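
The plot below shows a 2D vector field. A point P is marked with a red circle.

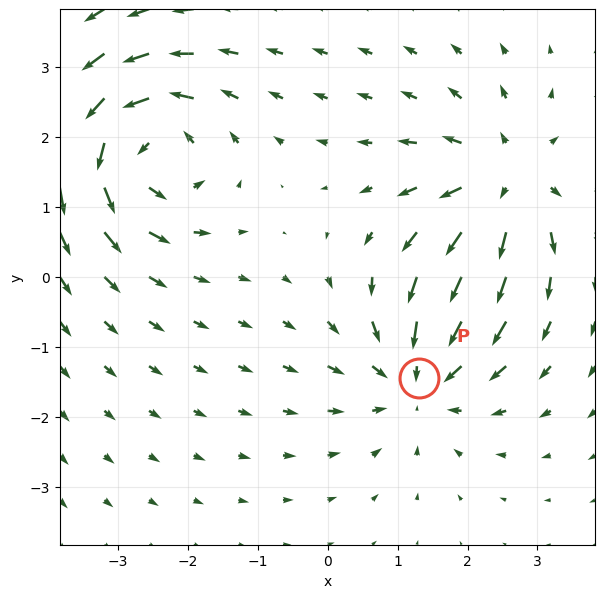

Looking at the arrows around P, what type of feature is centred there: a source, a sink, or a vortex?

sink

At P (1.3, -1.4) the arrows converge inward. Divergence about -4, curl ≈0 — negative divergence with near-zero curl is a sink.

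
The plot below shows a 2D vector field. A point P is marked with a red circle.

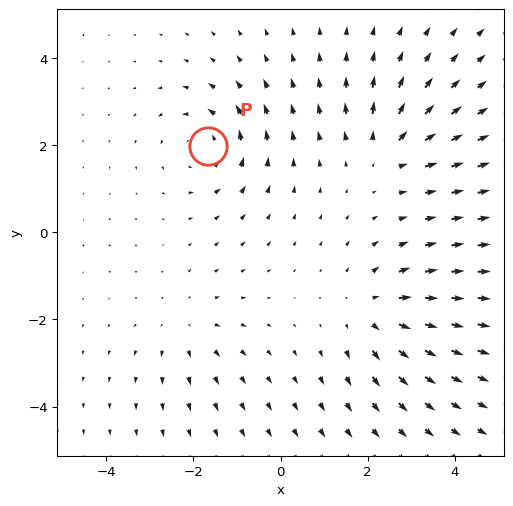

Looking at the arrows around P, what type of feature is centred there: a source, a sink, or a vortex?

At P (-1.7, 2.0) the arrows circulate counterclockwise. Divergence ≈0, curl about +4 — near-zero divergence with nonzero curl is a vortex.

vortex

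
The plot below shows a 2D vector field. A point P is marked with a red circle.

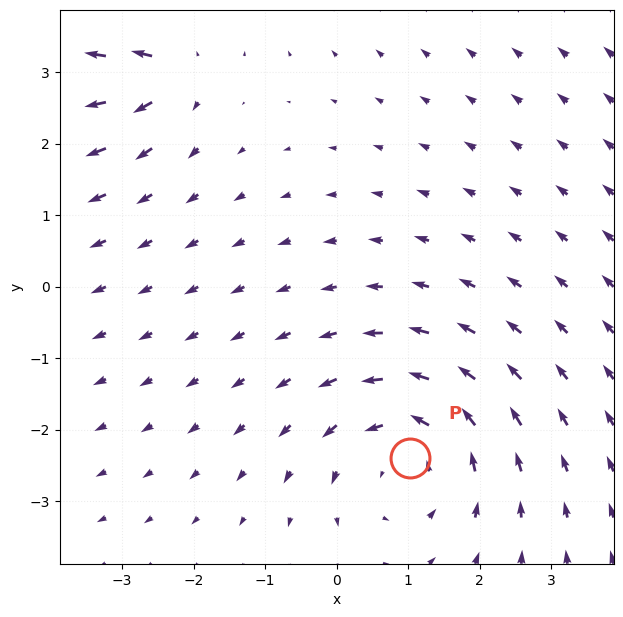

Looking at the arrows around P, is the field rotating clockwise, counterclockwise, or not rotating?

counterclockwise

Near P at (1.0, -2.4) the arrows circulate counterclockwise. The curl (z-component) there is about +3; positive curl means counterclockwise rotation.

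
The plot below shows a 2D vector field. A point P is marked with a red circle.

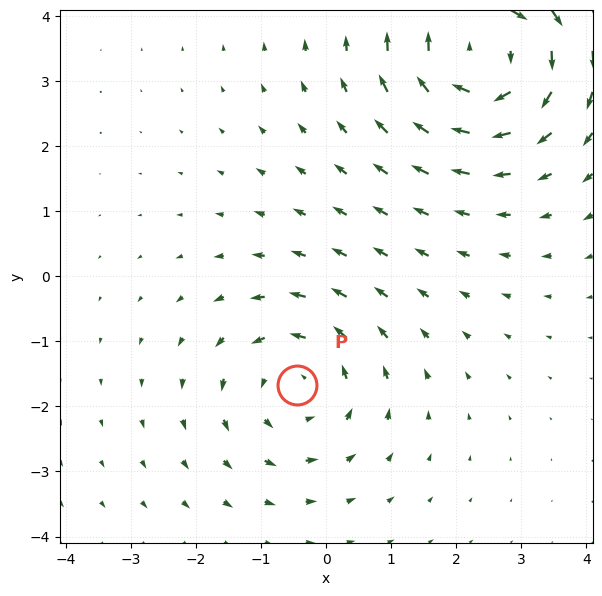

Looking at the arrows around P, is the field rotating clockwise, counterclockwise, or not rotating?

counterclockwise

Near P at (-0.4, -1.7) the arrows circulate counterclockwise. The curl (z-component) there is about +3; positive curl means counterclockwise rotation.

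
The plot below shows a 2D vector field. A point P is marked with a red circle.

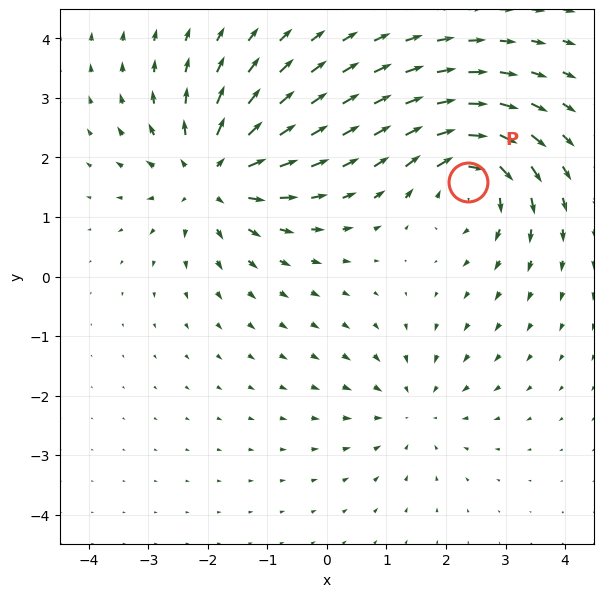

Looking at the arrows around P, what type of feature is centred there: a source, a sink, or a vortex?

At P (2.4, 1.6) the arrows circulate clockwise. Divergence ≈0, curl about -6 — near-zero divergence with nonzero curl is a vortex.

vortex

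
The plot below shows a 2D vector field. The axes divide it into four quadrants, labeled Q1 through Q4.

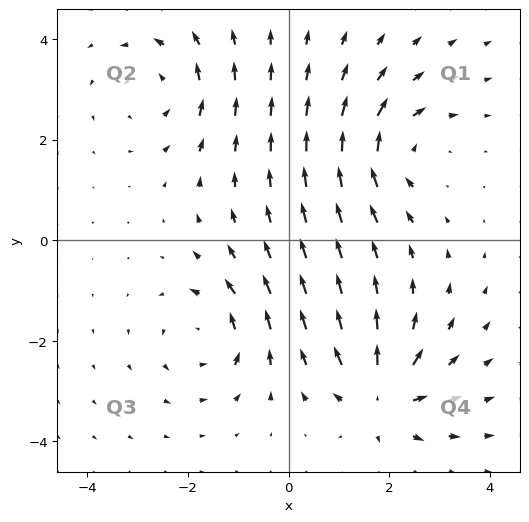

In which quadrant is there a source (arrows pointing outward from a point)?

The source sits at approximately (1.9, -3.1), which lies in quadrant Q4. The divergence there is about +7, positive as expected for a source.

Q4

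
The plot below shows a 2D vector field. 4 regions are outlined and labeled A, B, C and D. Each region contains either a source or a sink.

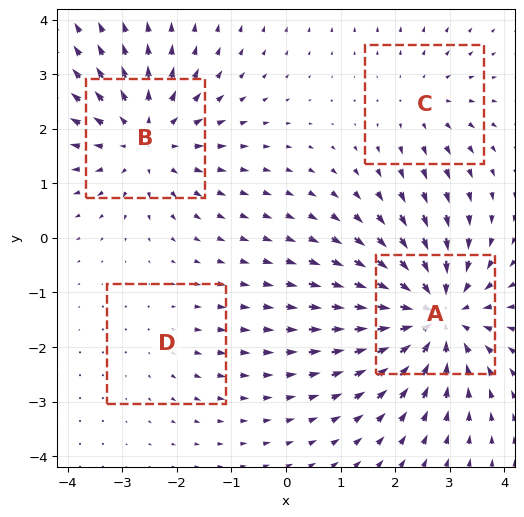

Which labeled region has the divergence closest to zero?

Divergence at each region's feature centre — A: about -7, B: about +5, C: about +3, D: about +2. Region D is closest to zero.

D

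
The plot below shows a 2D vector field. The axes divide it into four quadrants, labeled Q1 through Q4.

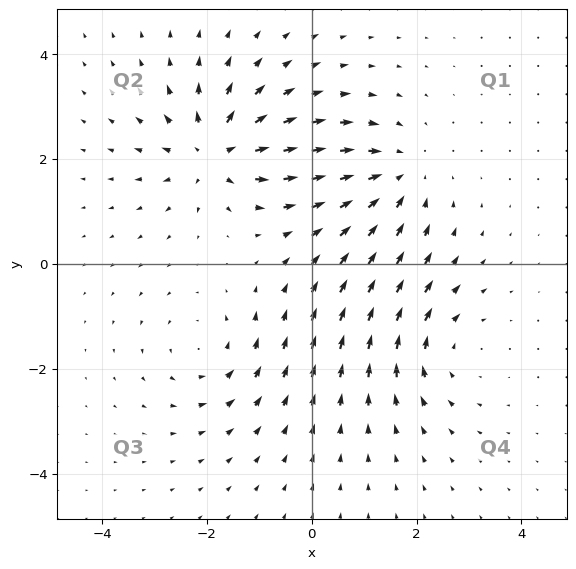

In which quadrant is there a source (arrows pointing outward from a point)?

Q2

The source sits at approximately (-1.8, 2.1), which lies in quadrant Q2. The divergence there is about +6, positive as expected for a source.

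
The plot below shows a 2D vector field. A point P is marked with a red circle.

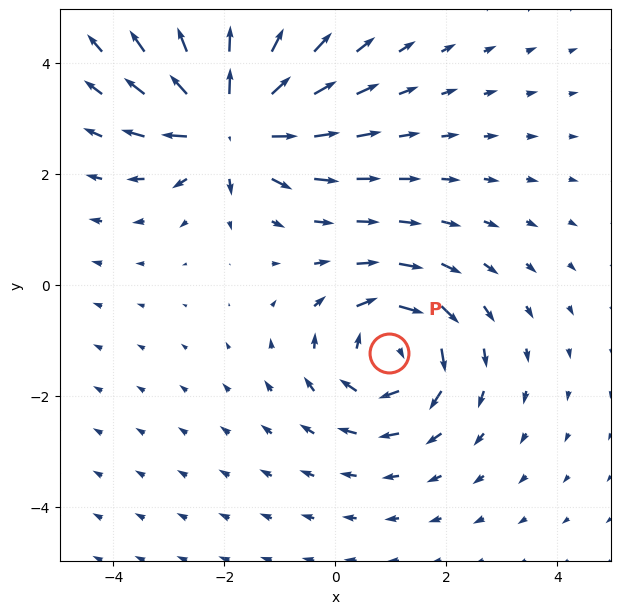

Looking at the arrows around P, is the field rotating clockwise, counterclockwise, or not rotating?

Near P at (1.0, -1.2) the arrows circulate clockwise. The curl (z-component) there is about -3; negative curl means clockwise rotation.

clockwise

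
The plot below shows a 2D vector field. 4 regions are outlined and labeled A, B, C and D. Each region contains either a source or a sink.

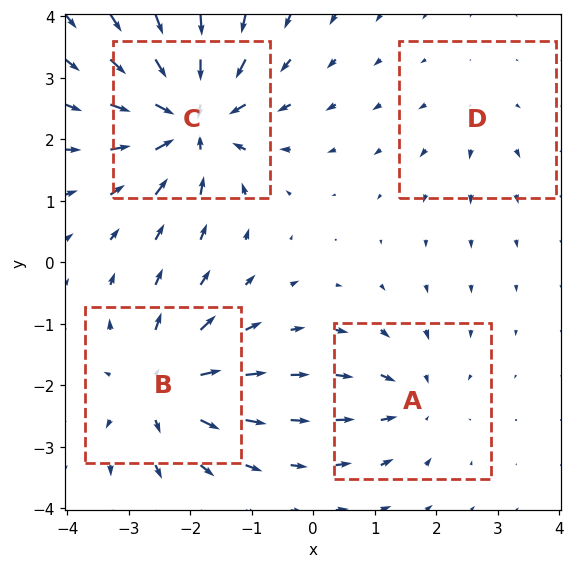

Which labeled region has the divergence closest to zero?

D

Divergence at each region's feature centre — A: about -4, B: about +6, C: about -9, D: about +2. Region D is closest to zero.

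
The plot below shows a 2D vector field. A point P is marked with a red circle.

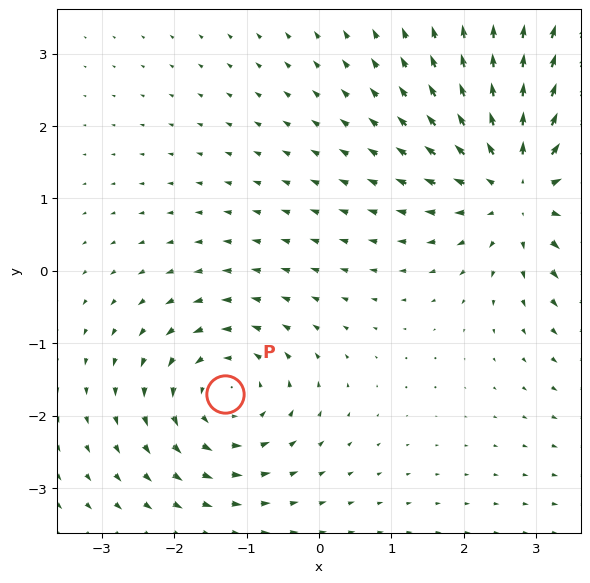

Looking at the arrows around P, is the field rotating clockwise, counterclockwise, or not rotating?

Near P at (-1.3, -1.7) the arrows circulate counterclockwise. The curl (z-component) there is about +3; positive curl means counterclockwise rotation.

counterclockwise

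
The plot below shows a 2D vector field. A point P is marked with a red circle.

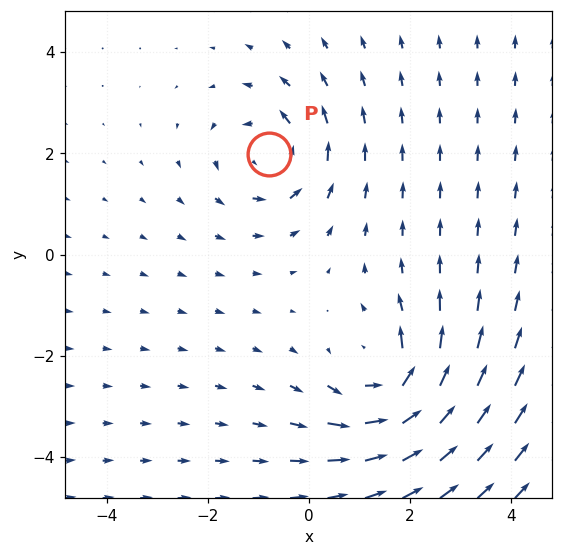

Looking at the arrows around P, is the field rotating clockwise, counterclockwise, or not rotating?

Near P at (-0.8, 2.0) the arrows circulate counterclockwise. The curl (z-component) there is about +4; positive curl means counterclockwise rotation.

counterclockwise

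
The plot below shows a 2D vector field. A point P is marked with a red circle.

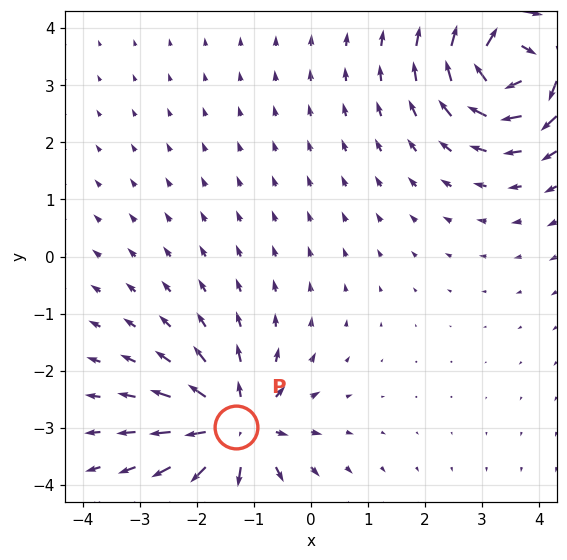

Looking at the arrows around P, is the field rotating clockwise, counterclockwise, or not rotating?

Near P at (-1.3, -3.0) the arrows show no circulation. The curl there is ≈0.

not rotating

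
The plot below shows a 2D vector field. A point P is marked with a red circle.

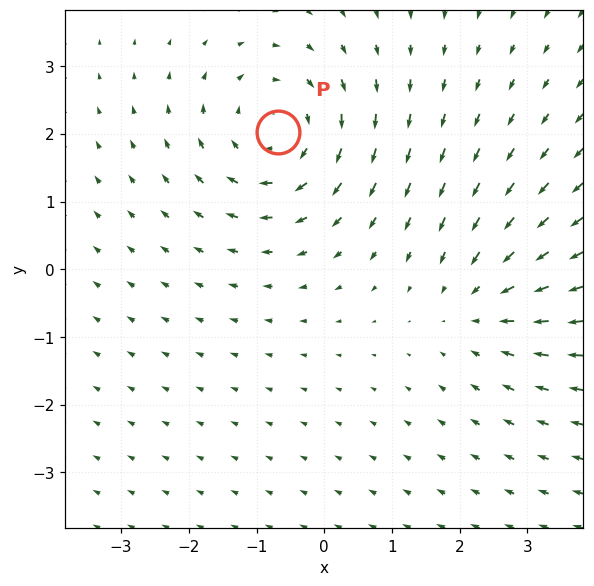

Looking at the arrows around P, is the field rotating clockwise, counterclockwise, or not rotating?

clockwise

Near P at (-0.7, 2.0) the arrows circulate clockwise. The curl (z-component) there is about -3; negative curl means clockwise rotation.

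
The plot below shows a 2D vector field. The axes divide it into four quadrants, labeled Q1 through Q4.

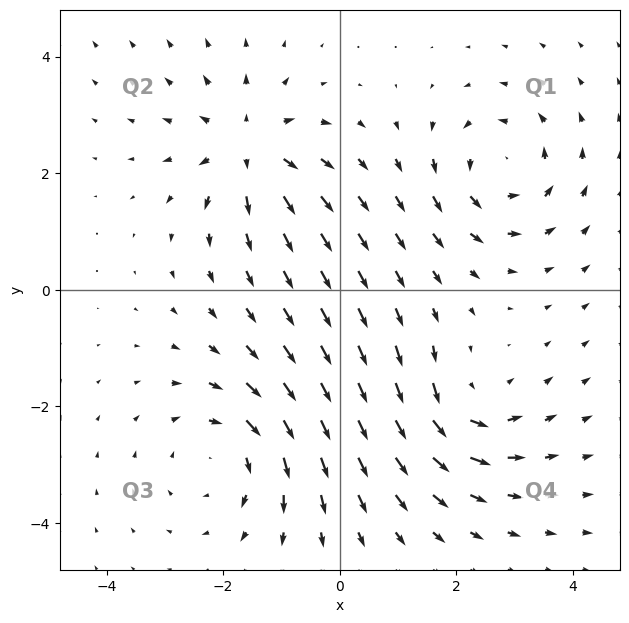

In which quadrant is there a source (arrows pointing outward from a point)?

The source sits at approximately (-1.6, 2.4), which lies in quadrant Q2. The divergence there is about +4, positive as expected for a source.

Q2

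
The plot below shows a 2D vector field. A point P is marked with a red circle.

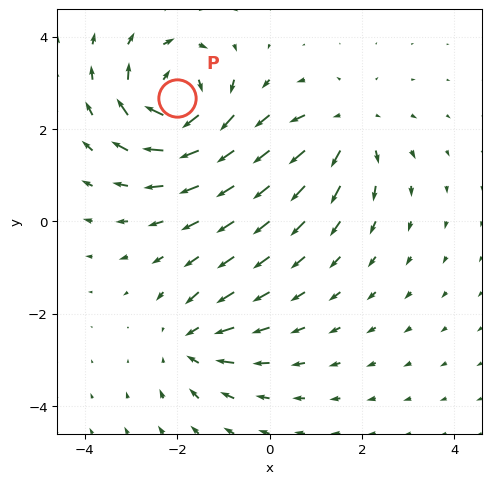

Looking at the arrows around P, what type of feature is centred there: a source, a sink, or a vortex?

vortex

At P (-2.0, 2.7) the arrows circulate clockwise. Divergence ≈0, curl about -6 — near-zero divergence with nonzero curl is a vortex.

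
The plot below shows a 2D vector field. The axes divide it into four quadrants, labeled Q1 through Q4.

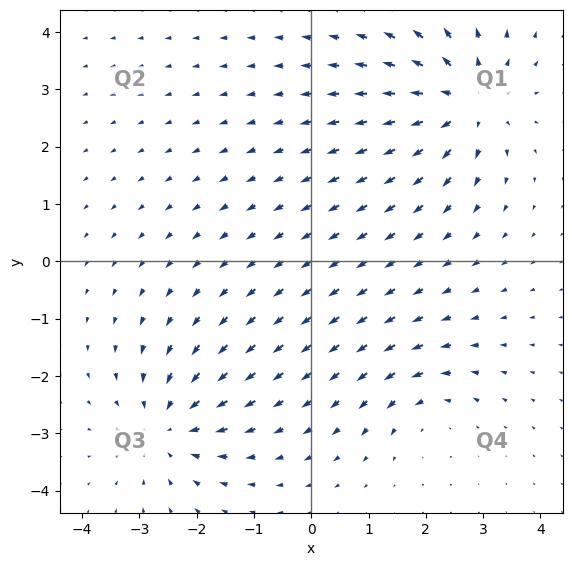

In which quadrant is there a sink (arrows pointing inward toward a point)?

Q3

The sink sits at approximately (-2.5, -2.9), which lies in quadrant Q3. The divergence there is about -4, negative as expected for a sink.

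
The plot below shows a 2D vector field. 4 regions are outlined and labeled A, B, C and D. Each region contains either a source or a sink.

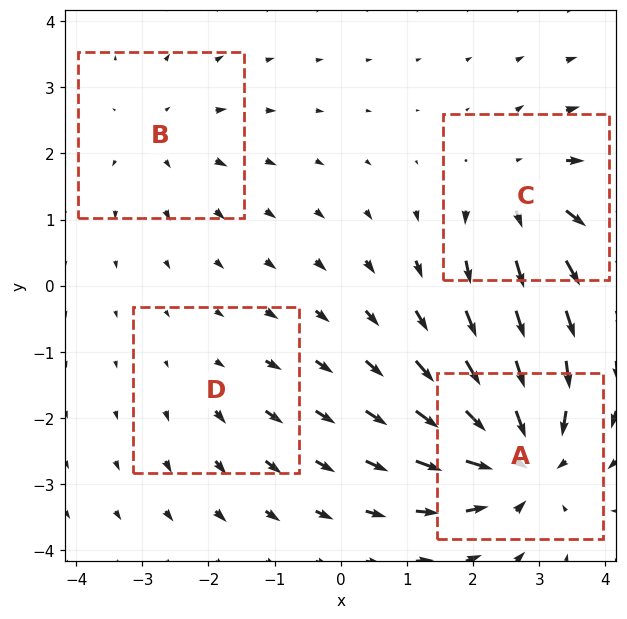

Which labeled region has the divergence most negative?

Divergence at each region's feature centre — A: about -7, B: about +3, C: about +5, D: about +2. Region A is most negative.

A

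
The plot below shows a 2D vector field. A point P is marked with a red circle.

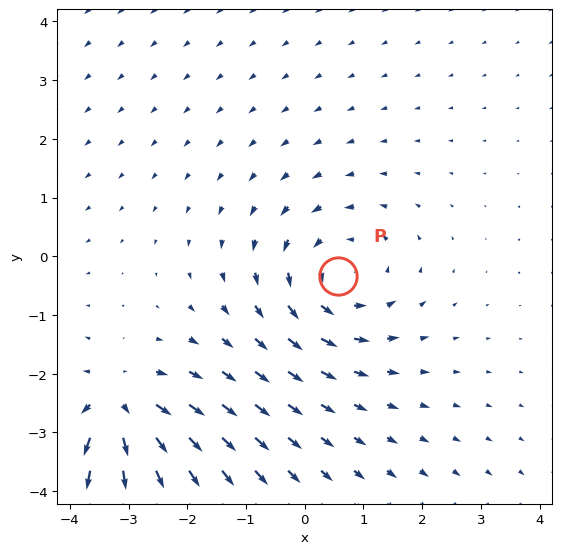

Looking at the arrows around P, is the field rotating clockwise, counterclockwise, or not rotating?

counterclockwise

Near P at (0.6, -0.3) the arrows circulate counterclockwise. The curl (z-component) there is about +3; positive curl means counterclockwise rotation.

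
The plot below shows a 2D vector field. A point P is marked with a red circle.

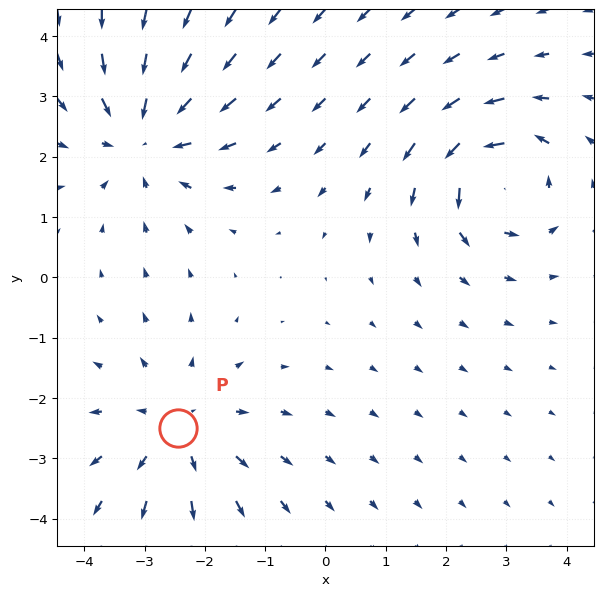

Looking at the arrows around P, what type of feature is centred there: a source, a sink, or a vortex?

At P (-2.4, -2.5) the arrows spread outward. Divergence about +4, curl ≈0 — positive divergence with near-zero curl is a source.

source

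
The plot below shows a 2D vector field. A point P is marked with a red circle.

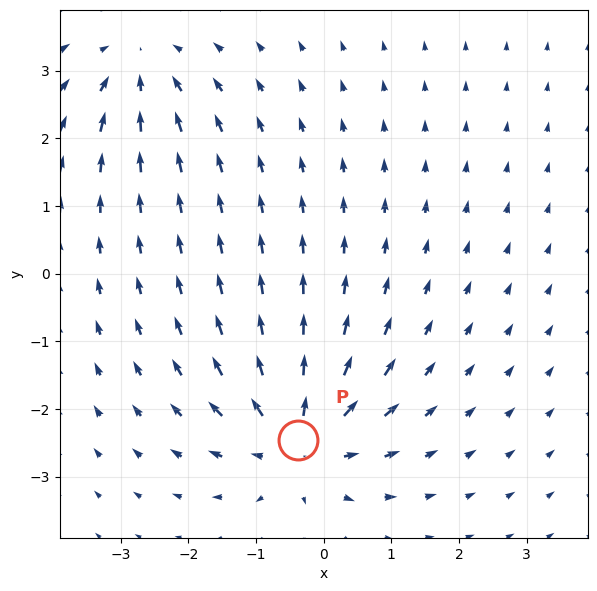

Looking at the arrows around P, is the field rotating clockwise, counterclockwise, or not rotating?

Near P at (-0.4, -2.5) the arrows show no circulation. The curl there is ≈0.

not rotating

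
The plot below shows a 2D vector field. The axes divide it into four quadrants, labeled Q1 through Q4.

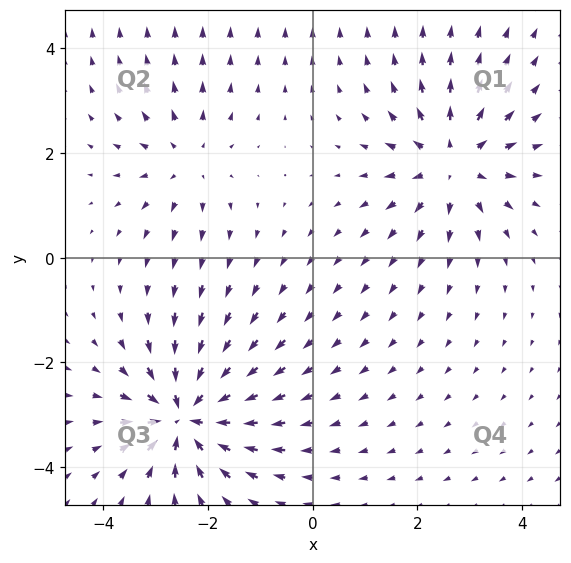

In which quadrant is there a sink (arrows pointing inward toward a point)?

Q3

The sink sits at approximately (-2.4, -3.0), which lies in quadrant Q3. The divergence there is about -6, negative as expected for a sink.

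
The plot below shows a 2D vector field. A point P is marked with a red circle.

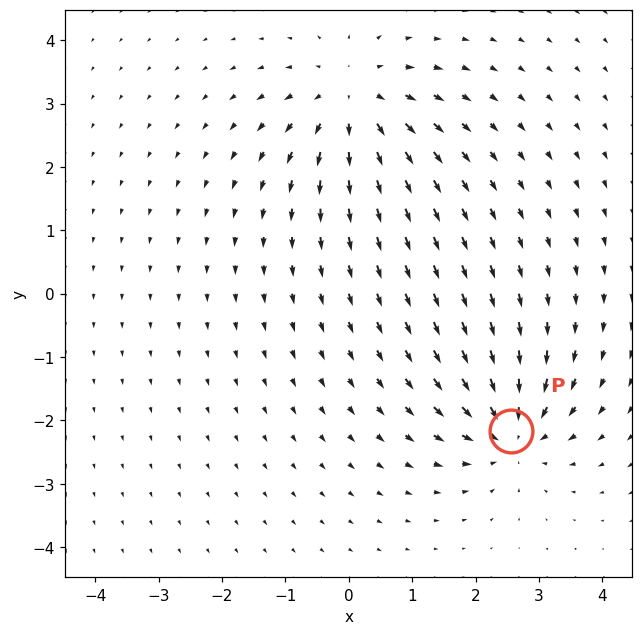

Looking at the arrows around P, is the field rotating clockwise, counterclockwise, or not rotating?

not rotating

Near P at (2.6, -2.2) the arrows show no circulation. The curl there is ≈0.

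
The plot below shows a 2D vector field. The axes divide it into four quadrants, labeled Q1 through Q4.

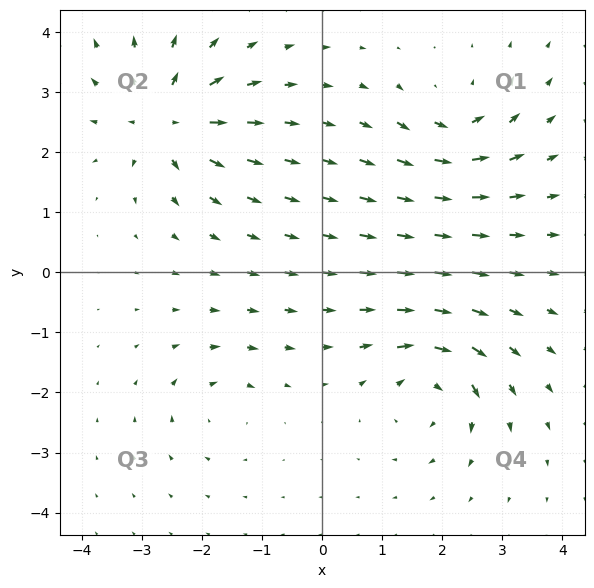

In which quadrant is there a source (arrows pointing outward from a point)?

The source sits at approximately (-2.6, 2.6), which lies in quadrant Q2. The divergence there is about +7, positive as expected for a source.

Q2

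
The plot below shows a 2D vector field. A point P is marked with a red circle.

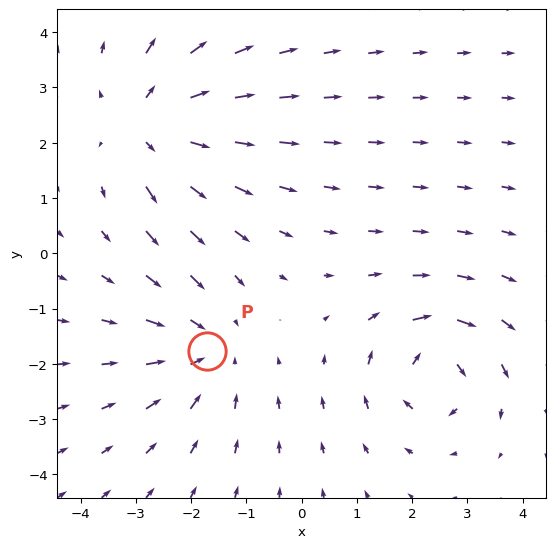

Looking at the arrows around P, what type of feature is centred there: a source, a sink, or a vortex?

At P (-1.7, -1.8) the arrows converge inward. Divergence about -3, curl ≈0 — negative divergence with near-zero curl is a sink.

sink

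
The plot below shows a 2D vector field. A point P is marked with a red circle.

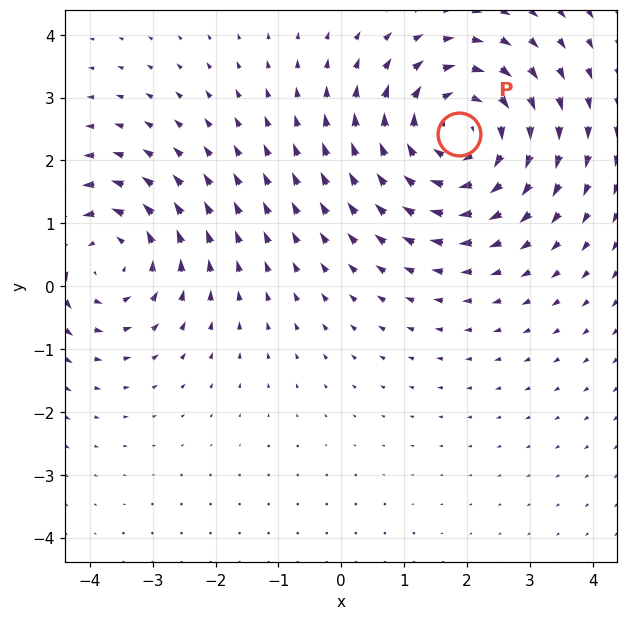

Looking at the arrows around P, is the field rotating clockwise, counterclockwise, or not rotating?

clockwise

Near P at (1.9, 2.4) the arrows circulate clockwise. The curl (z-component) there is about -4; negative curl means clockwise rotation.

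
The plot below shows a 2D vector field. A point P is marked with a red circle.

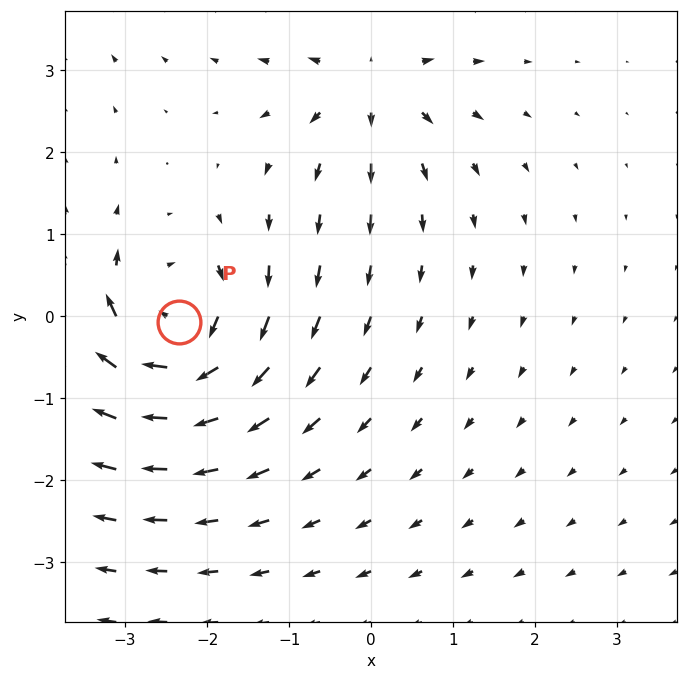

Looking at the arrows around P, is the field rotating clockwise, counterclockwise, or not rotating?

Near P at (-2.3, -0.1) the arrows circulate clockwise. The curl (z-component) there is about -6; negative curl means clockwise rotation.

clockwise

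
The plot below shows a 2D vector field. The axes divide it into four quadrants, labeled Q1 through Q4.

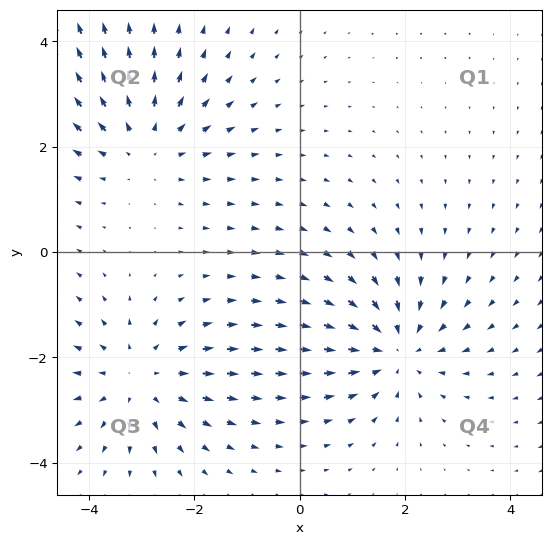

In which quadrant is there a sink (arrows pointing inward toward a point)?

The sink sits at approximately (1.8, -1.9), which lies in quadrant Q4. The divergence there is about -4, negative as expected for a sink.

Q4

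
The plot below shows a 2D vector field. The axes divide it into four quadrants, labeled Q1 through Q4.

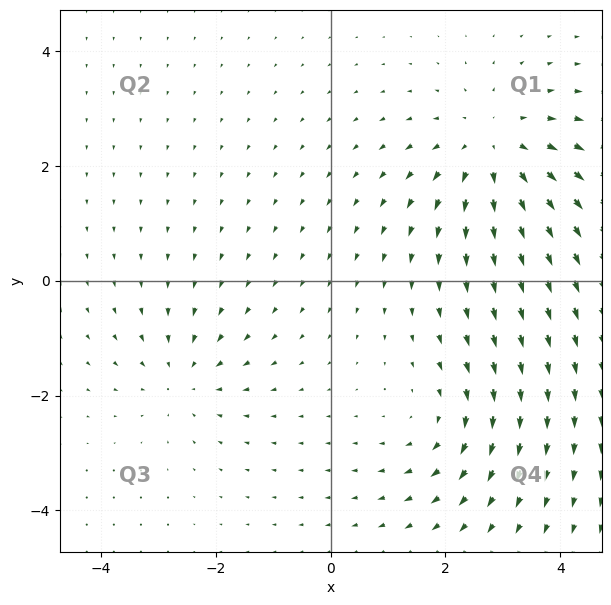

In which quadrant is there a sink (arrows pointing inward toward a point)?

The sink sits at approximately (-2.6, -1.7), which lies in quadrant Q3. The divergence there is about -3, negative as expected for a sink.

Q3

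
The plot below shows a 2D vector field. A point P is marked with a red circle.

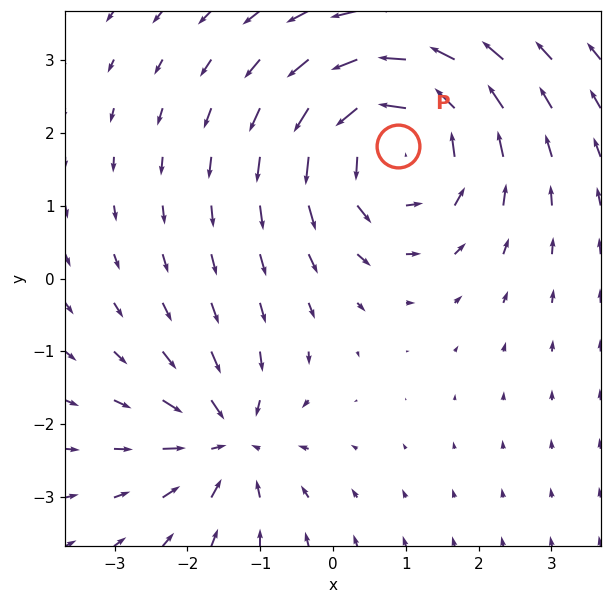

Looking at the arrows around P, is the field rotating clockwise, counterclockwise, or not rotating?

counterclockwise

Near P at (0.9, 1.8) the arrows circulate counterclockwise. The curl (z-component) there is about +4; positive curl means counterclockwise rotation.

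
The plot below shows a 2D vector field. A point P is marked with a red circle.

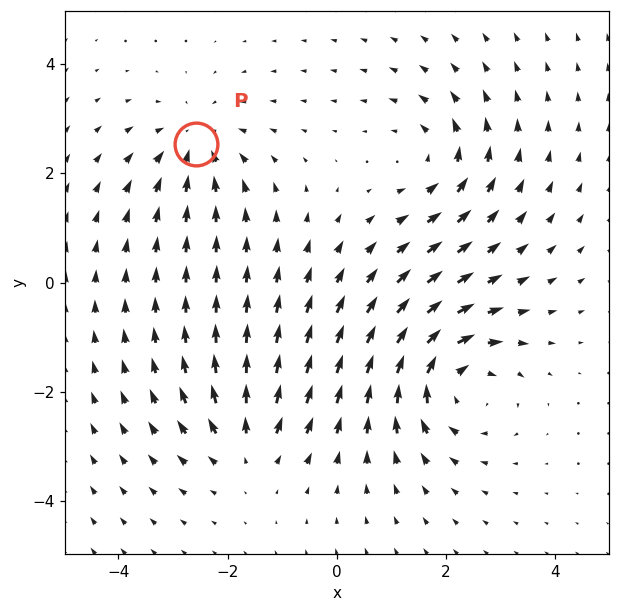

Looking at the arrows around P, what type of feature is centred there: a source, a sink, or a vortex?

At P (-2.6, 2.5) the arrows converge inward. Divergence about -3, curl ≈0 — negative divergence with near-zero curl is a sink.

sink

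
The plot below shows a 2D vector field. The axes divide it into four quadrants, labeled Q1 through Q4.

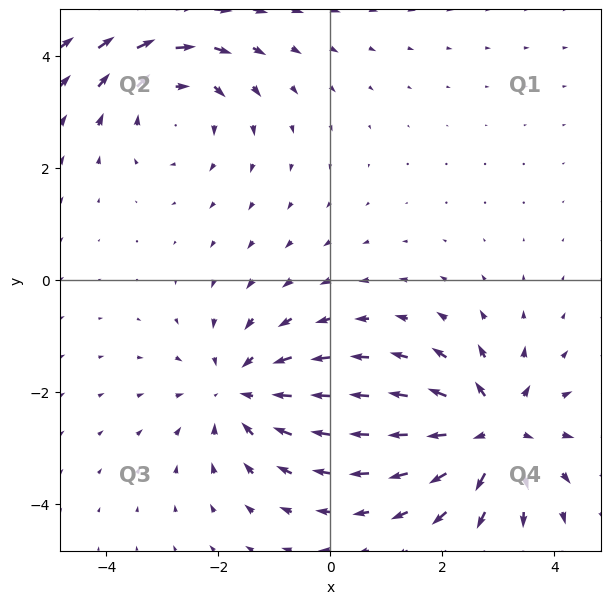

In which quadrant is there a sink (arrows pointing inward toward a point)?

Q3

The sink sits at approximately (-1.6, -2.0), which lies in quadrant Q3. The divergence there is about -3, negative as expected for a sink.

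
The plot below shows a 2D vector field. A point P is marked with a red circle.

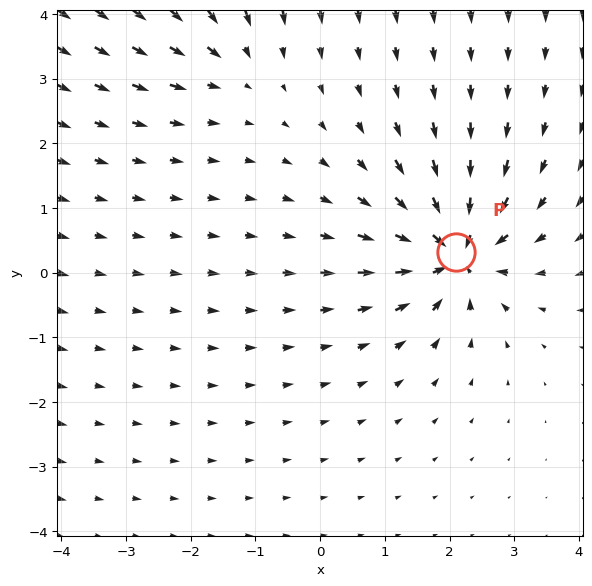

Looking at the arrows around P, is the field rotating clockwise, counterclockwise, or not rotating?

Near P at (2.1, 0.3) the arrows show no circulation. The curl there is ≈0.

not rotating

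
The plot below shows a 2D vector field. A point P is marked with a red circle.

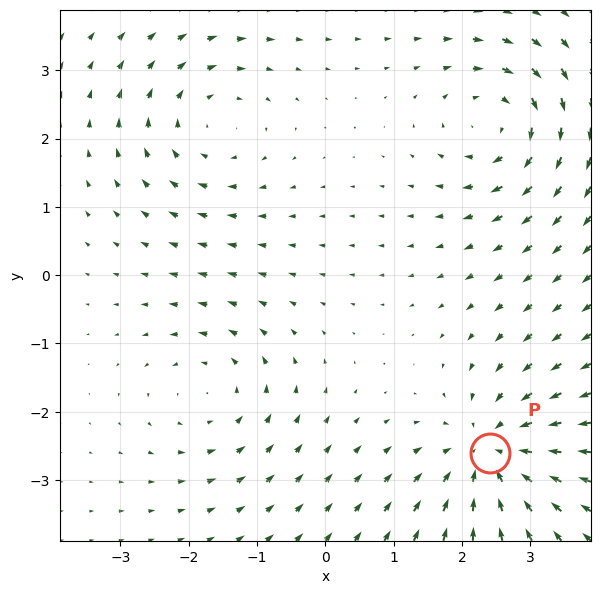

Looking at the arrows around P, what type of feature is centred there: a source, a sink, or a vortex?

sink

At P (2.4, -2.6) the arrows converge inward. Divergence about -6, curl ≈0 — negative divergence with near-zero curl is a sink.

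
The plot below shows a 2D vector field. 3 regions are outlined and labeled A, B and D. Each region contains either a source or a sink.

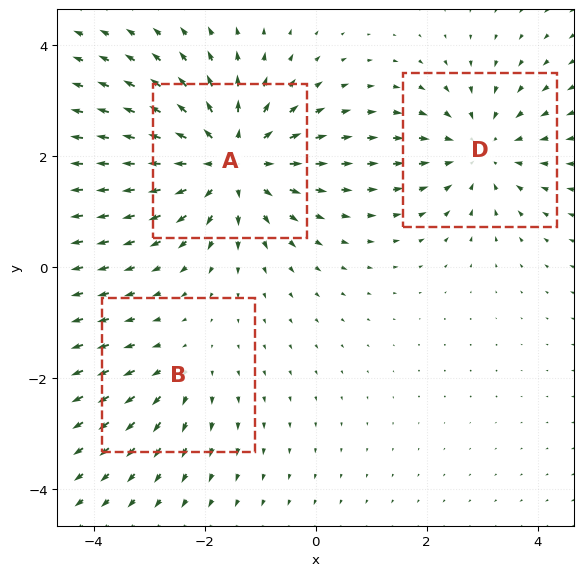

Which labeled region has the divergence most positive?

Divergence at each region's feature centre — A: about +4, B: about +2, D: about -3. Region A is most positive.

A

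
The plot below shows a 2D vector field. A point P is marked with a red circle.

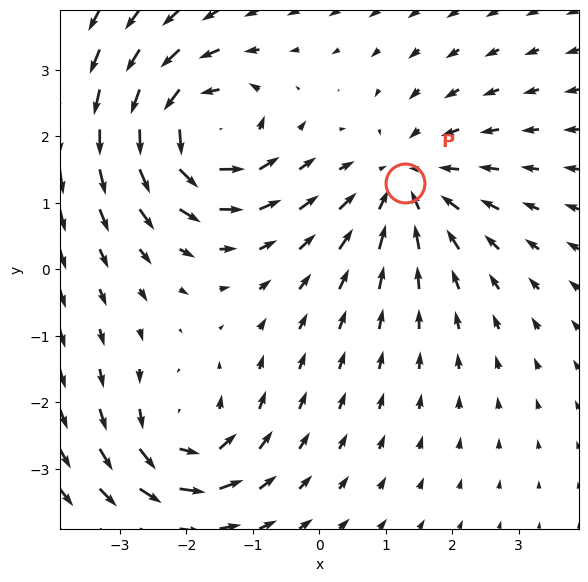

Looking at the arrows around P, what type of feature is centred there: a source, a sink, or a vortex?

sink

At P (1.3, 1.3) the arrows converge inward. Divergence about -4, curl ≈0 — negative divergence with near-zero curl is a sink.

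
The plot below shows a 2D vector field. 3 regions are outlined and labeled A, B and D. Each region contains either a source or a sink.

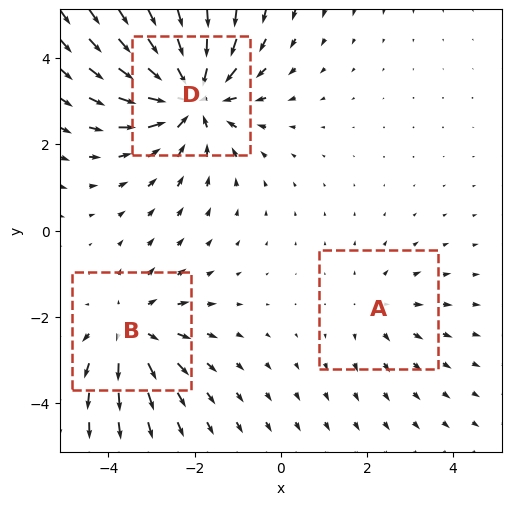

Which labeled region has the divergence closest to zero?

Divergence at each region's feature centre — A: about +2, B: about +3, D: about -5. Region A is closest to zero.

A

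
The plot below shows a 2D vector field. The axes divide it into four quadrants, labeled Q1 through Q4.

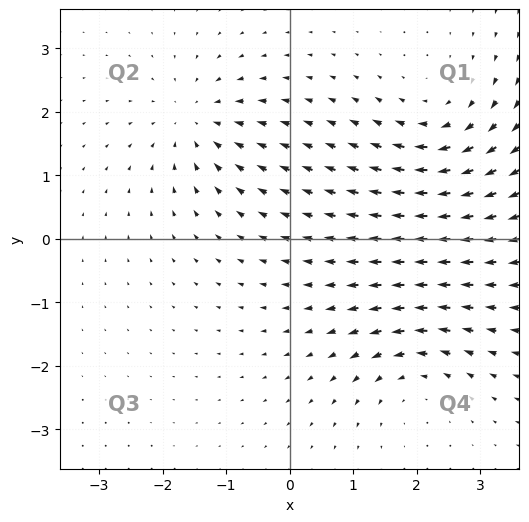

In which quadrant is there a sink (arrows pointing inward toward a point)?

The sink sits at approximately (-1.5, 1.8), which lies in quadrant Q2. The divergence there is about -3, negative as expected for a sink.

Q2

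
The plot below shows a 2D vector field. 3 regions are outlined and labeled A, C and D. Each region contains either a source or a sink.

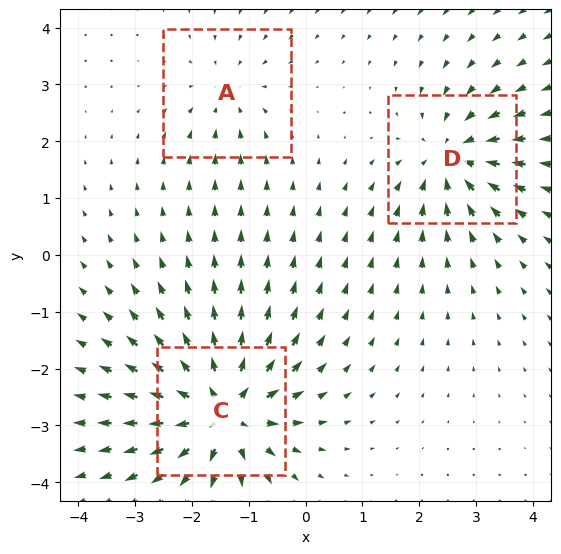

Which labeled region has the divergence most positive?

Divergence at each region's feature centre — A: about -2, C: about +6, D: about -4. Region C is most positive.

C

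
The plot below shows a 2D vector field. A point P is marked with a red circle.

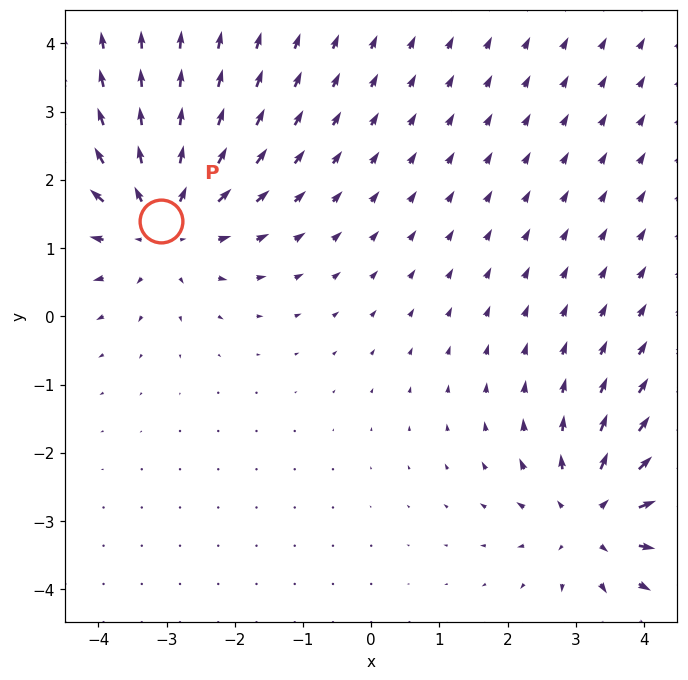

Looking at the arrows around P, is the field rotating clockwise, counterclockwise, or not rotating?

Near P at (-3.1, 1.4) the arrows show no circulation. The curl there is ≈0.

not rotating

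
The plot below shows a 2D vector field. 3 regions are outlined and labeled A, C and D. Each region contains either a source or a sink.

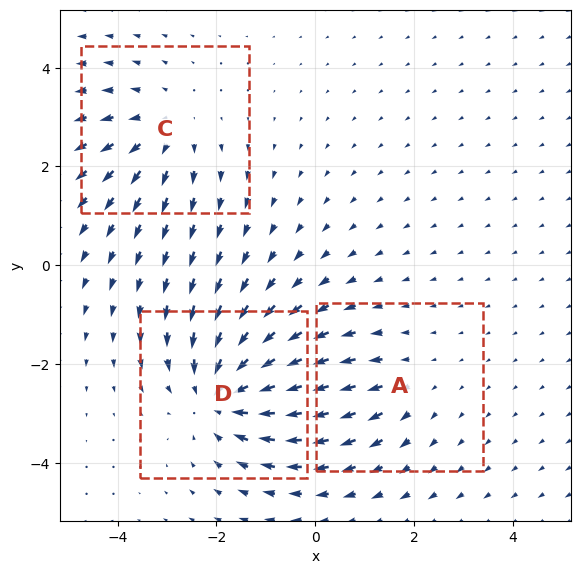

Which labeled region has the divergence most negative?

D

Divergence at each region's feature centre — A: about +2, C: about +3, D: about -4. Region D is most negative.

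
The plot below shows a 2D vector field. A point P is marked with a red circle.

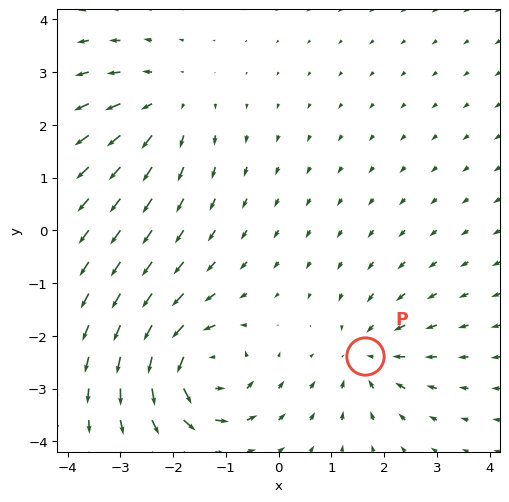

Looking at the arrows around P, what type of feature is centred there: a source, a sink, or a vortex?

At P (1.6, -2.4) the arrows converge inward. Divergence about -4, curl ≈0 — negative divergence with near-zero curl is a sink.

sink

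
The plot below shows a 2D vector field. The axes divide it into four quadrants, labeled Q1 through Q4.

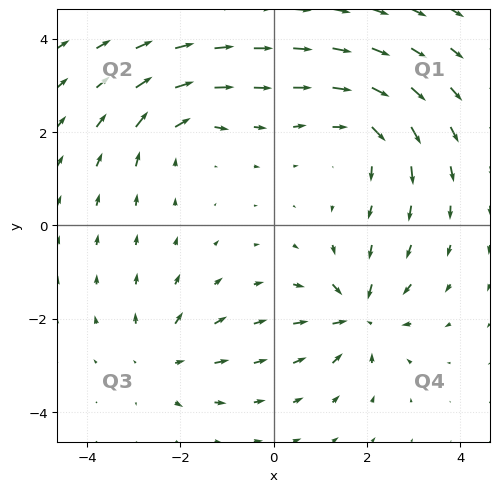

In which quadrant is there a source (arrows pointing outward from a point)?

Q3

The source sits at approximately (-2.4, -2.9), which lies in quadrant Q3. The divergence there is about +3, positive as expected for a source.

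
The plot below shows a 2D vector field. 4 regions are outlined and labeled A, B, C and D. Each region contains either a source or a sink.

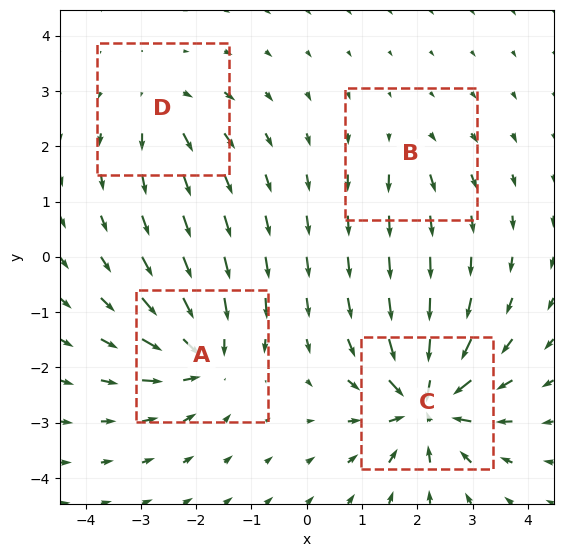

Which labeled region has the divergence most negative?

C

Divergence at each region's feature centre — A: about -6, B: about +3, C: about -9, D: about +4. Region C is most negative.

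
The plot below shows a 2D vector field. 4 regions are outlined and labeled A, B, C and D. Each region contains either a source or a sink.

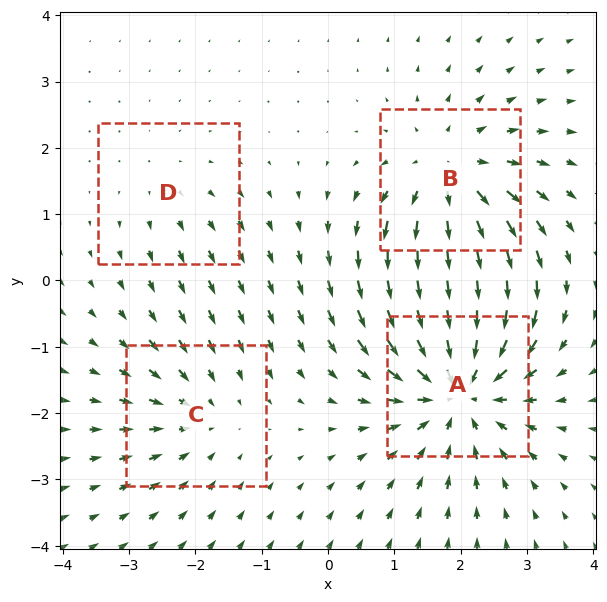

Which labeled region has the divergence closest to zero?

Divergence at each region's feature centre — A: about -7, B: about +5, C: about -3, D: about +2. Region D is closest to zero.

D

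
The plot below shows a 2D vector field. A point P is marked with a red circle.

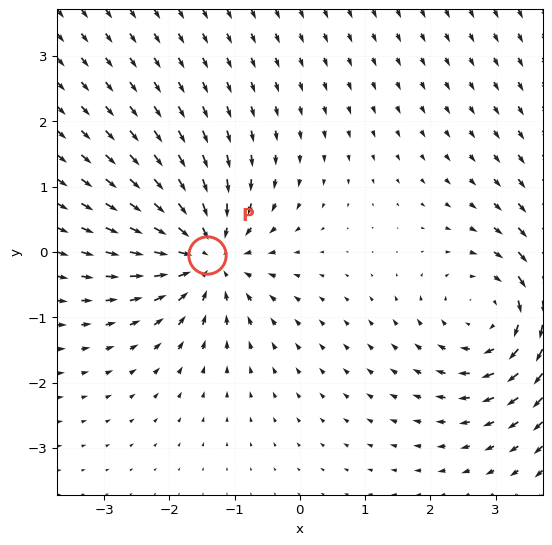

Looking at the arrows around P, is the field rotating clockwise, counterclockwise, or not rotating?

not rotating

Near P at (-1.4, -0.0) the arrows show no circulation. The curl there is ≈0.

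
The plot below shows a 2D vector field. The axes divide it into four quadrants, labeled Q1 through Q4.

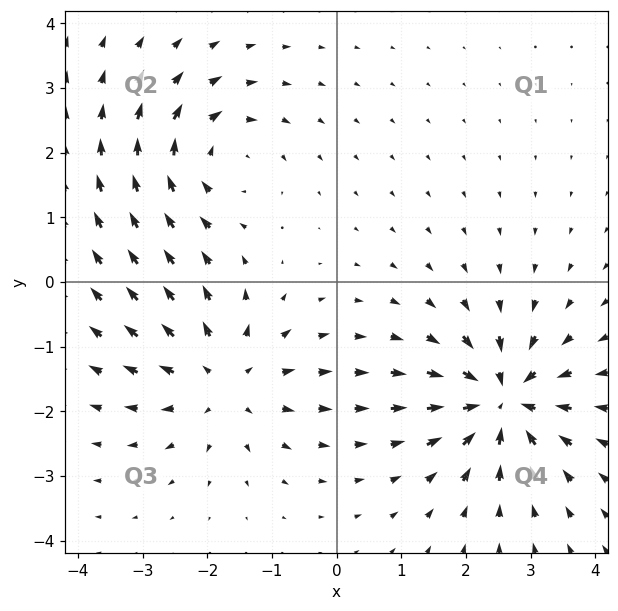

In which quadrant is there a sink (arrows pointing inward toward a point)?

The sink sits at approximately (2.6, -1.8), which lies in quadrant Q4. The divergence there is about -6, negative as expected for a sink.

Q4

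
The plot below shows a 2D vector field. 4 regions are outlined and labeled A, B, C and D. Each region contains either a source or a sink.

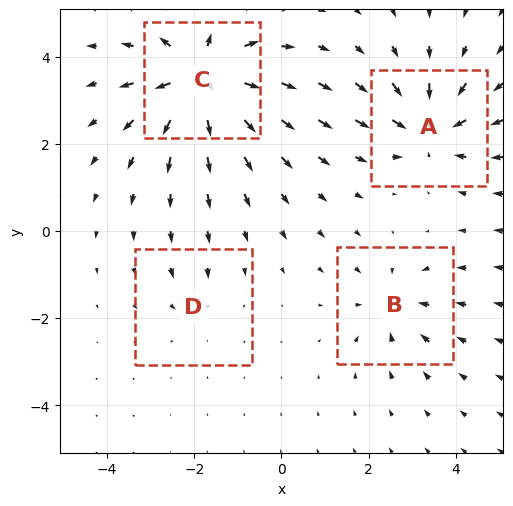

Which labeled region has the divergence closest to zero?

Divergence at each region's feature centre — A: about -6, B: about -4, C: about +8, D: about -2. Region D is closest to zero.

D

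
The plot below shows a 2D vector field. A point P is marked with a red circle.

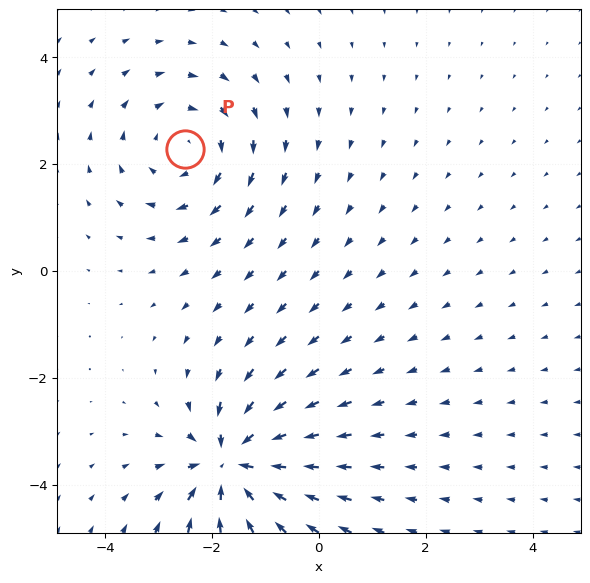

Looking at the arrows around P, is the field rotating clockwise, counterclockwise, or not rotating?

Near P at (-2.5, 2.3) the arrows circulate clockwise. The curl (z-component) there is about -3; negative curl means clockwise rotation.

clockwise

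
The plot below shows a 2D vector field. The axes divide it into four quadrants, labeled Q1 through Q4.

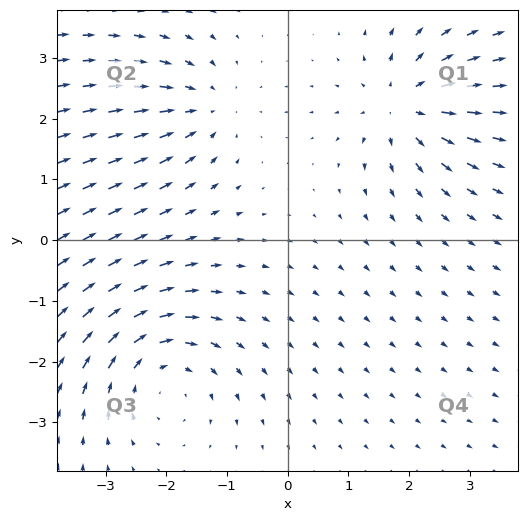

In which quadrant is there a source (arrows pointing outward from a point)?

Q1

The source sits at approximately (1.9, 2.2), which lies in quadrant Q1. The divergence there is about +4, positive as expected for a source.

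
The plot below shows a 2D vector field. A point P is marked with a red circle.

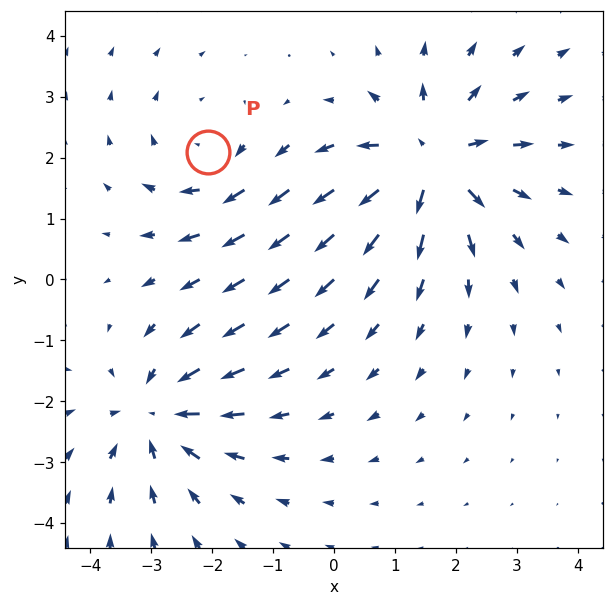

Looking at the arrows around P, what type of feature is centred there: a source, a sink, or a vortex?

vortex

At P (-2.1, 2.1) the arrows circulate clockwise. Divergence ≈0, curl about -3 — near-zero divergence with nonzero curl is a vortex.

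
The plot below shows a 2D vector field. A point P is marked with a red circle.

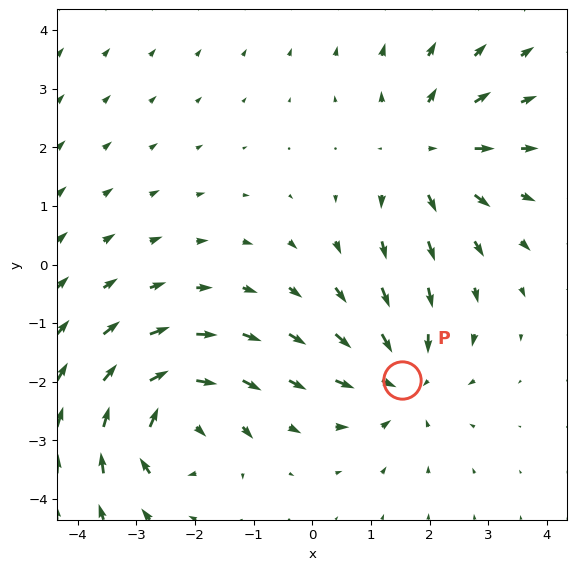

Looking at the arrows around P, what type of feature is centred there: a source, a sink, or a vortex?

At P (1.5, -2.0) the arrows converge inward. Divergence about -3, curl ≈0 — negative divergence with near-zero curl is a sink.

sink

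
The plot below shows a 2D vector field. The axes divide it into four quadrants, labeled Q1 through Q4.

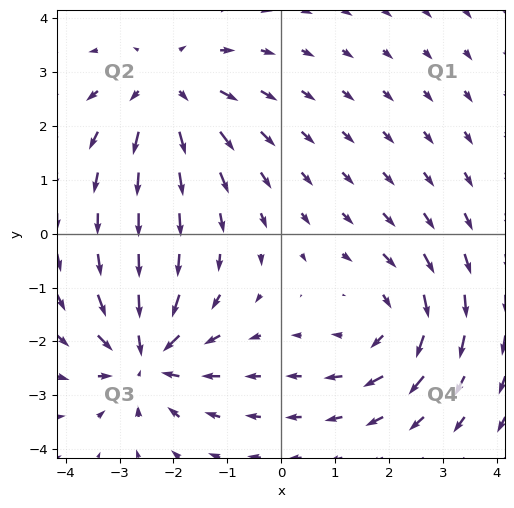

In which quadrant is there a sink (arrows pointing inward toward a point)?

The sink sits at approximately (-2.5, -2.3), which lies in quadrant Q3. The divergence there is about -6, negative as expected for a sink.

Q3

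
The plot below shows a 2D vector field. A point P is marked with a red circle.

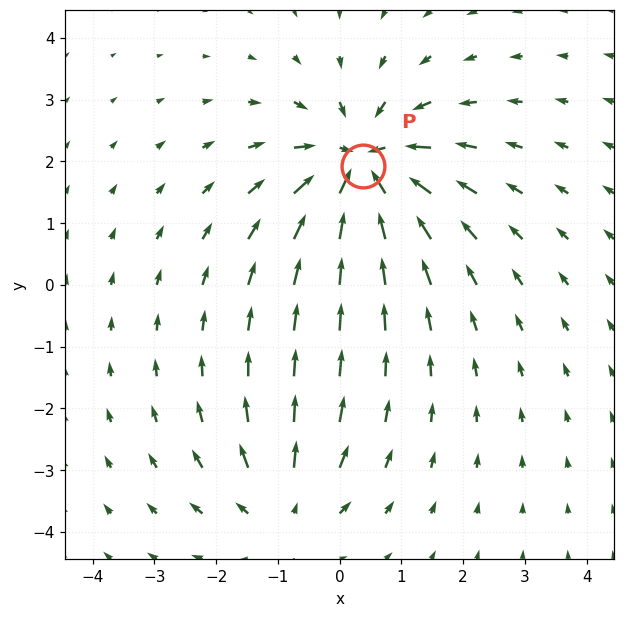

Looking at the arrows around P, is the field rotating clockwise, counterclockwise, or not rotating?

Near P at (0.4, 1.9) the arrows show no circulation. The curl there is ≈0.

not rotating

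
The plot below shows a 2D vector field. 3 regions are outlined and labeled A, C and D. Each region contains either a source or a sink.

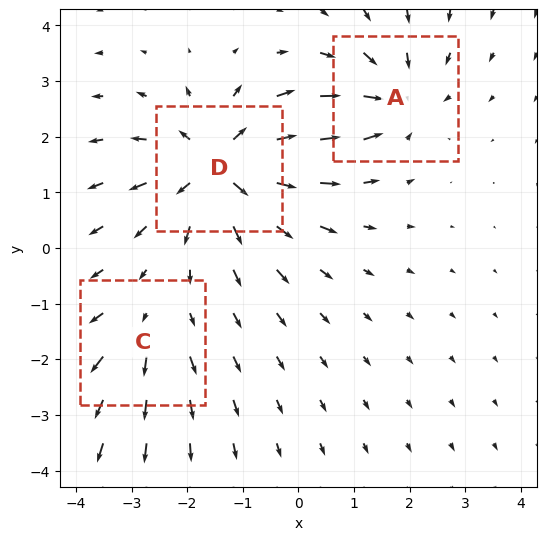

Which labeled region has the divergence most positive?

Divergence at each region's feature centre — A: about -4, C: about +2, D: about +6. Region D is most positive.

D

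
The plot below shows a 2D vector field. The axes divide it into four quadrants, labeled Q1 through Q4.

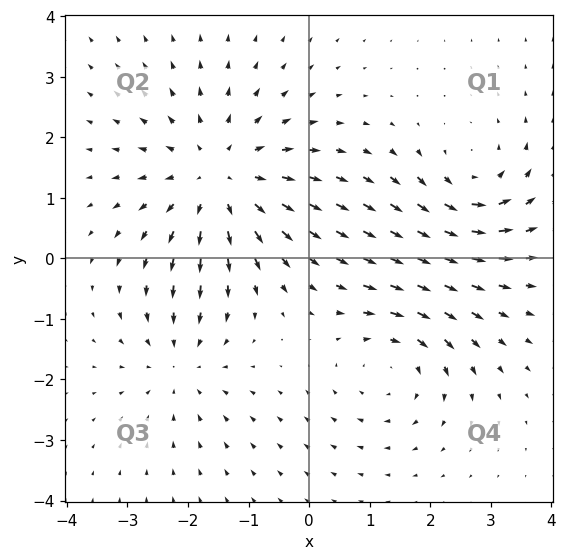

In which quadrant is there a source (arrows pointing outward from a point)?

The source sits at approximately (-1.5, 1.3), which lies in quadrant Q2. The divergence there is about +4, positive as expected for a source.

Q2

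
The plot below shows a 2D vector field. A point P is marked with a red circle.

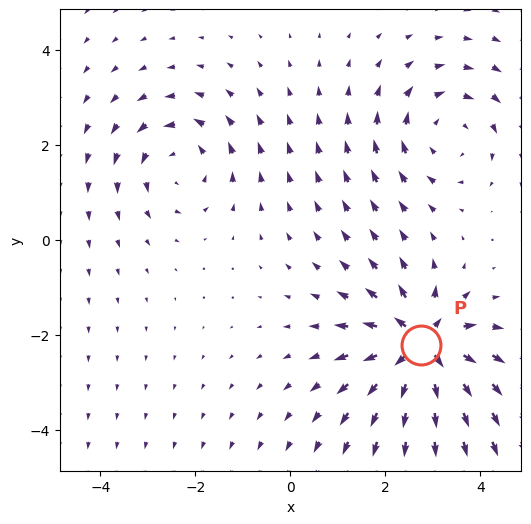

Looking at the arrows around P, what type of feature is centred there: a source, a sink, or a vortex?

source

At P (2.7, -2.2) the arrows spread outward. Divergence about +7, curl ≈0 — positive divergence with near-zero curl is a source.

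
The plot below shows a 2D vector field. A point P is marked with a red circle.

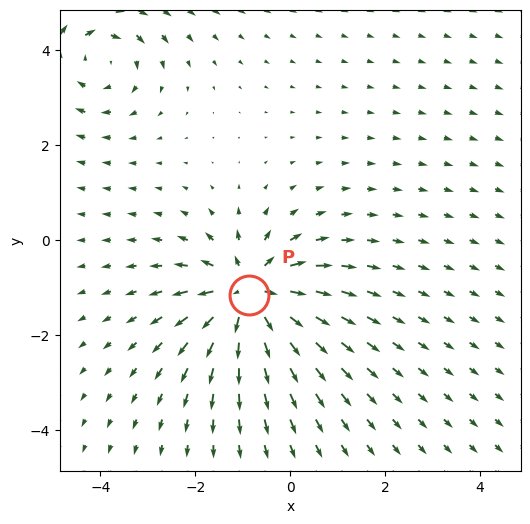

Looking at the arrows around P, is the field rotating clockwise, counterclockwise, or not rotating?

not rotating

Near P at (-0.9, -1.1) the arrows show no circulation. The curl there is ≈0.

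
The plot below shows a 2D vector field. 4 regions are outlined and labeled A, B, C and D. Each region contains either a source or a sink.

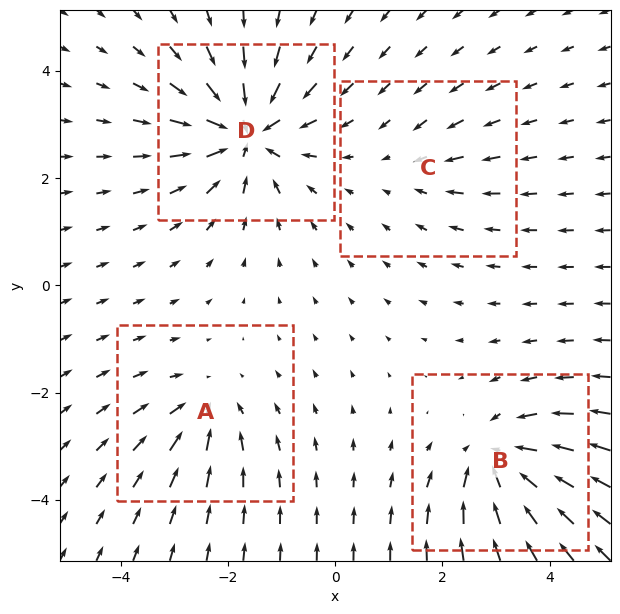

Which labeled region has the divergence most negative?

Divergence at each region's feature centre — A: about -4, B: about -6, C: about -2, D: about -8. Region D is most negative.

D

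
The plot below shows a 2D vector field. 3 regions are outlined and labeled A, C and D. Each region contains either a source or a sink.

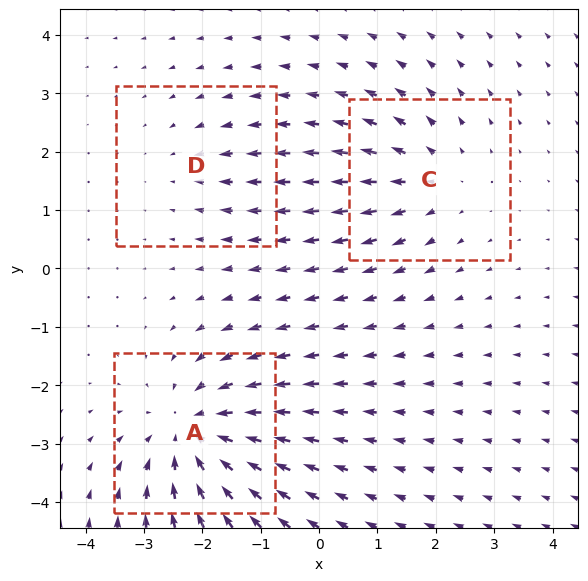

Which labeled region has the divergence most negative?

Divergence at each region's feature centre — A: about -4, C: about +3, D: about -2. Region A is most negative.

A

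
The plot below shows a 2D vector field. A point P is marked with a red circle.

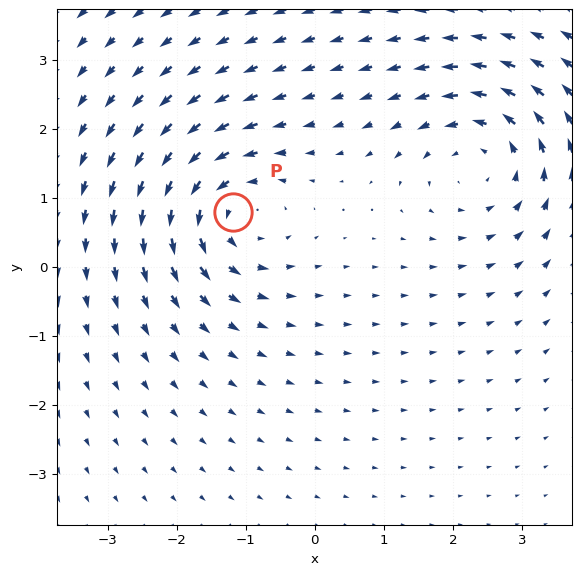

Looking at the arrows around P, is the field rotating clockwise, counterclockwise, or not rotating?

Near P at (-1.2, 0.8) the arrows circulate counterclockwise. The curl (z-component) there is about +5; positive curl means counterclockwise rotation.

counterclockwise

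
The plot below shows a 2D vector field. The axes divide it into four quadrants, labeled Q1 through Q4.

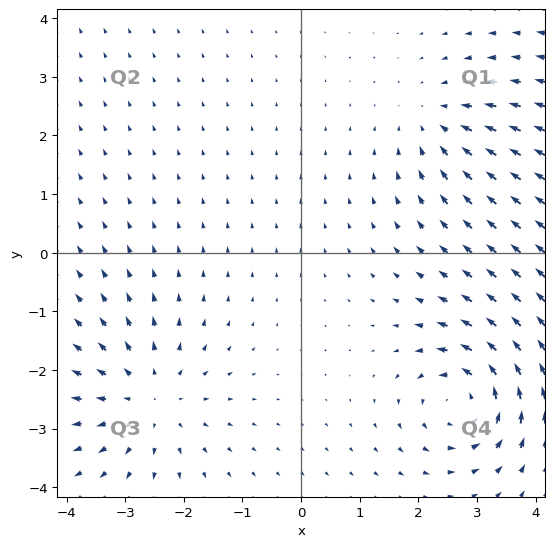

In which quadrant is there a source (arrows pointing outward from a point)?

The source sits at approximately (-2.6, -2.5), which lies in quadrant Q3. The divergence there is about +4, positive as expected for a source.

Q3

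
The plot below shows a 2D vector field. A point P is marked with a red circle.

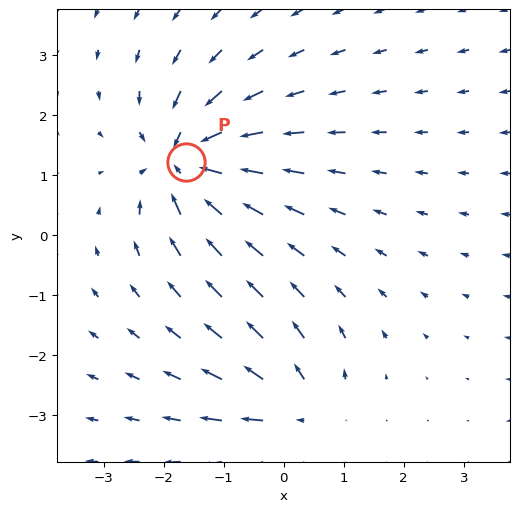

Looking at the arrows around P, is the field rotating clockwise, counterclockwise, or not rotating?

not rotating

Near P at (-1.6, 1.2) the arrows show no circulation. The curl there is ≈0.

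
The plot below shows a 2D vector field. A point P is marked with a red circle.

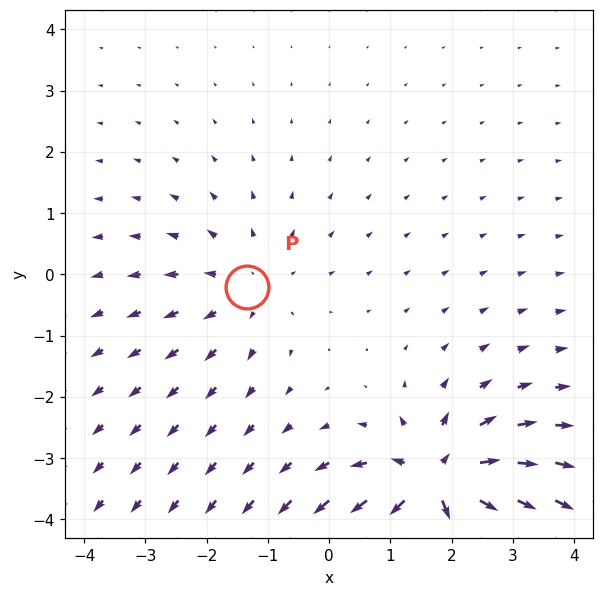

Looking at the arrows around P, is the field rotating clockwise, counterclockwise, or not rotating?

not rotating

Near P at (-1.3, -0.2) the arrows show no circulation. The curl there is ≈0.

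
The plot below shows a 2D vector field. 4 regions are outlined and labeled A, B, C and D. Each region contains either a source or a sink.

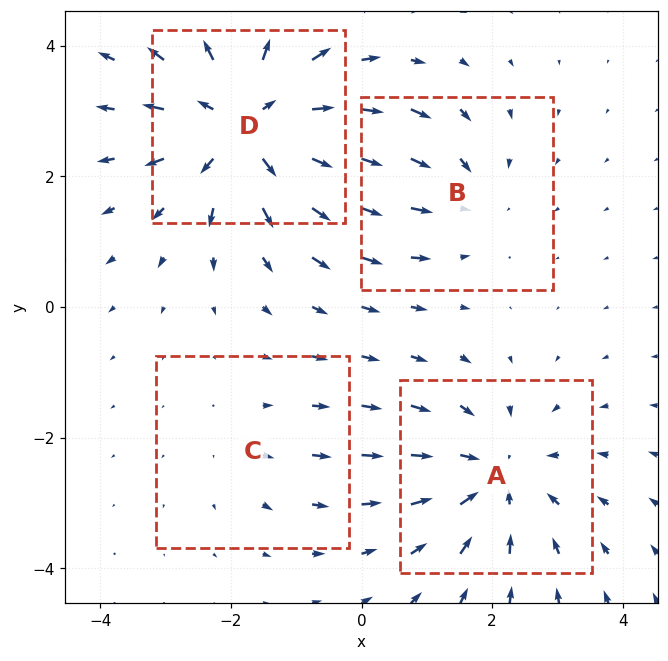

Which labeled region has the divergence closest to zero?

C

Divergence at each region's feature centre — A: about -4, B: about -3, C: about +2, D: about +6. Region C is closest to zero.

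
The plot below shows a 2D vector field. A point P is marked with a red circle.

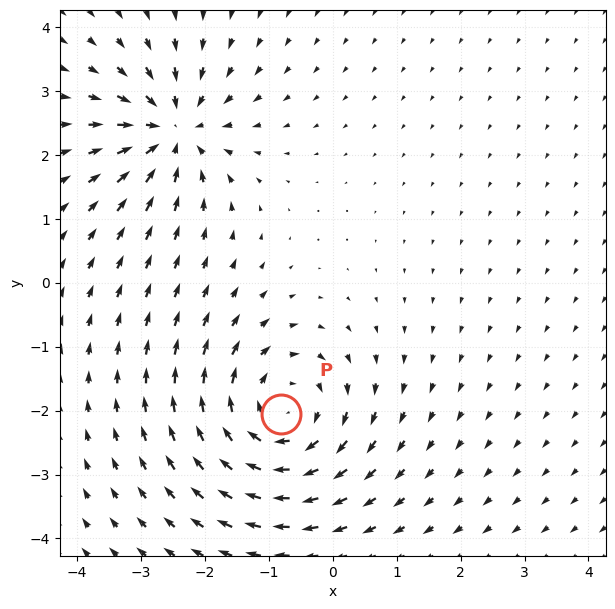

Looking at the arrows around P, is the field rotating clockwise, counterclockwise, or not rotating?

Near P at (-0.8, -2.0) the arrows circulate clockwise. The curl (z-component) there is about -5; negative curl means clockwise rotation.

clockwise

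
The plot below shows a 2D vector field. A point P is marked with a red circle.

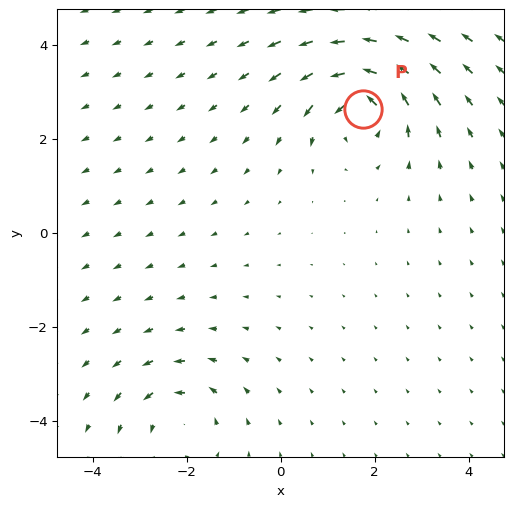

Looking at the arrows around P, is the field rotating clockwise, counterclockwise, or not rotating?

counterclockwise

Near P at (1.7, 2.6) the arrows circulate counterclockwise. The curl (z-component) there is about +6; positive curl means counterclockwise rotation.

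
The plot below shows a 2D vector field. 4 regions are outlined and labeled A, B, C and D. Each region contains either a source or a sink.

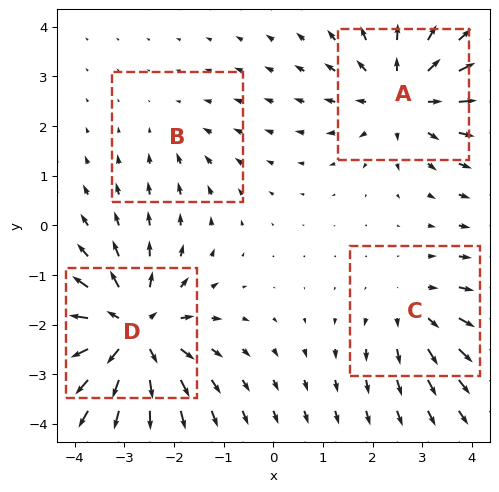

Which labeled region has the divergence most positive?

D

Divergence at each region's feature centre — A: about +5, B: about -2, C: about +3, D: about +7. Region D is most positive.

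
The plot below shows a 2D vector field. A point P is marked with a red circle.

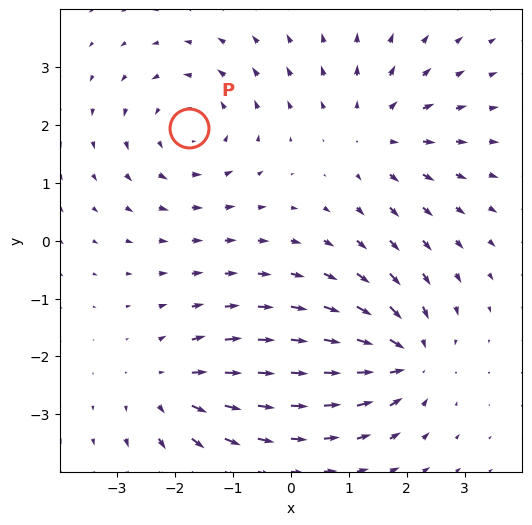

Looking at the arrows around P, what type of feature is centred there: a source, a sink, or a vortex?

vortex

At P (-1.8, 1.9) the arrows circulate counterclockwise. Divergence ≈0, curl about +4 — near-zero divergence with nonzero curl is a vortex.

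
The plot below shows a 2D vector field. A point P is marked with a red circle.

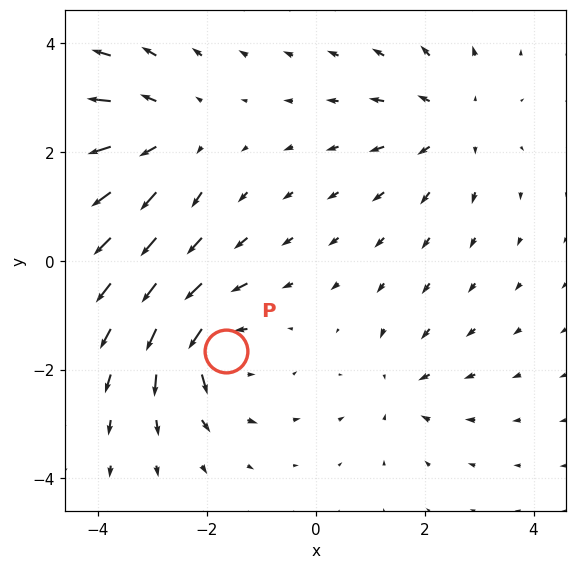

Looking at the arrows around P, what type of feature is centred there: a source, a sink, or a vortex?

At P (-1.6, -1.7) the arrows circulate counterclockwise. Divergence ≈0, curl about +6 — near-zero divergence with nonzero curl is a vortex.

vortex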